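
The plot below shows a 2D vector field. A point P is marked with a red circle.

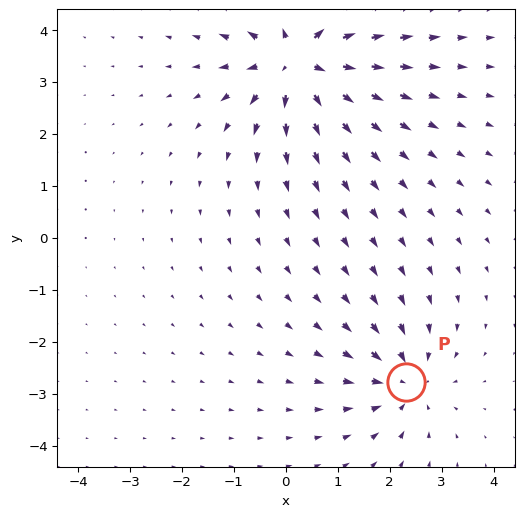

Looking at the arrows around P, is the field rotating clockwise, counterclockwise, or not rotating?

Near P at (2.3, -2.8) the arrows show no circulation. The curl there is ≈0.

not rotating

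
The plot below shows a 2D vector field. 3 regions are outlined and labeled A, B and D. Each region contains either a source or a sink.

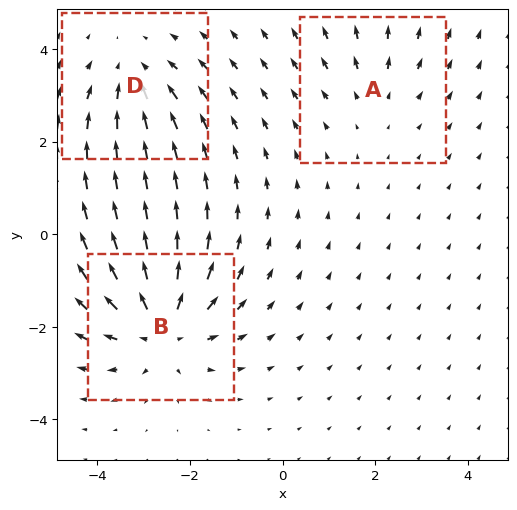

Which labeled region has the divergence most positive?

Divergence at each region's feature centre — A: about +2, B: about +5, D: about -3. Region B is most positive.

B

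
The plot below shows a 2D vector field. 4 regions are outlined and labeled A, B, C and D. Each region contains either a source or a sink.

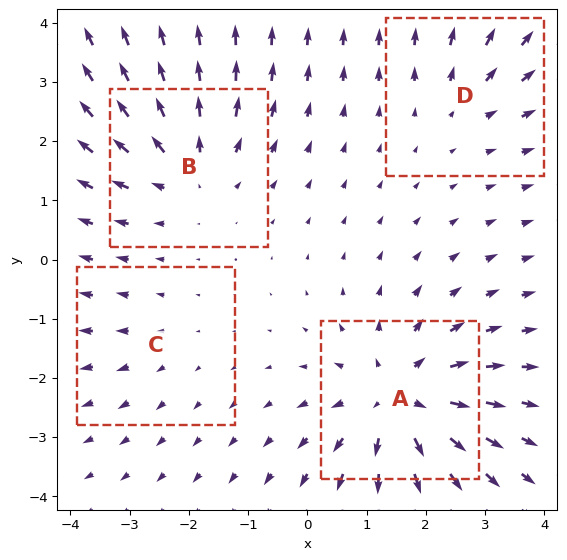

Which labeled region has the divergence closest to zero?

C

Divergence at each region's feature centre — A: about +6, B: about +4, C: about +2, D: about +3. Region C is closest to zero.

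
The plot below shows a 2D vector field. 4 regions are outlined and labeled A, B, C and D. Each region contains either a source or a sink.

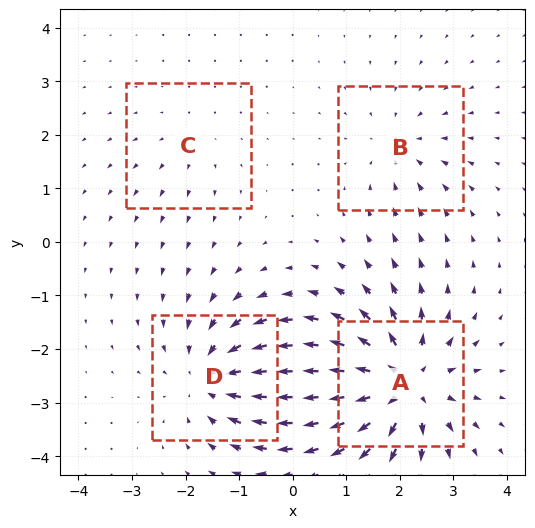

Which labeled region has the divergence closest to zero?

Divergence at each region's feature centre — A: about +8, B: about -3, C: about +2, D: about -5. Region C is closest to zero.

C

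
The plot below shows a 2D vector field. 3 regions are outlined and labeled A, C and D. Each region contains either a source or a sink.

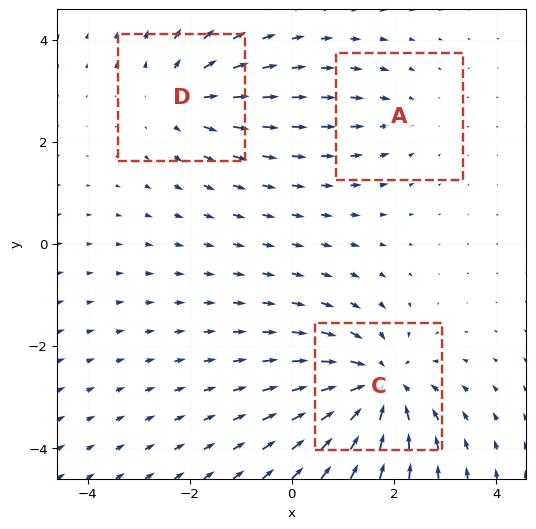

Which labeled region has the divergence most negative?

C

Divergence at each region's feature centre — A: about -2, C: about -5, D: about +3. Region C is most negative.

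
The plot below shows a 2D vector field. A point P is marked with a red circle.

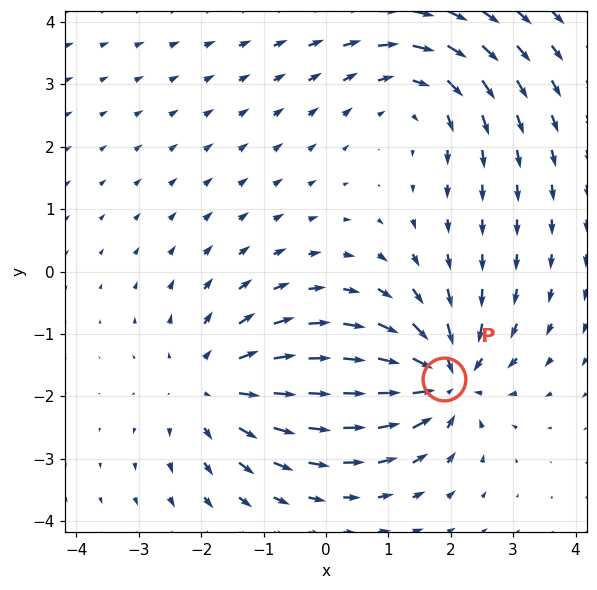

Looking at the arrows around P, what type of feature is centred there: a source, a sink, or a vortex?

At P (1.9, -1.7) the arrows converge inward. Divergence about -6, curl ≈0 — negative divergence with near-zero curl is a sink.

sink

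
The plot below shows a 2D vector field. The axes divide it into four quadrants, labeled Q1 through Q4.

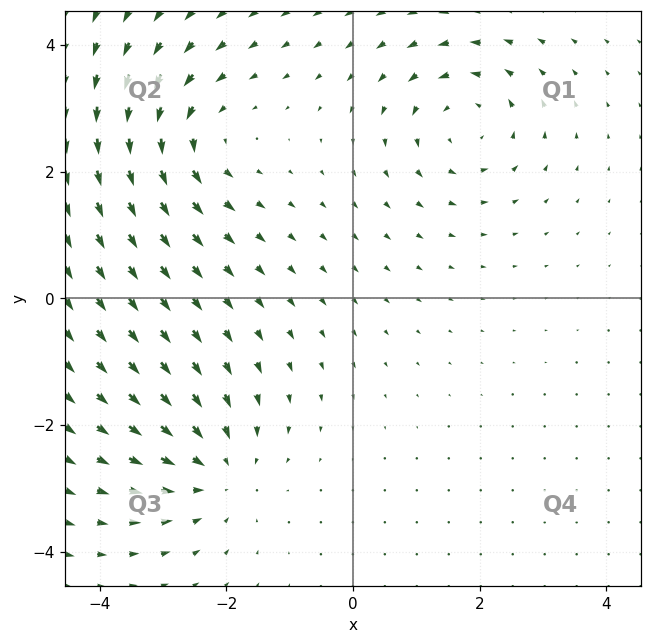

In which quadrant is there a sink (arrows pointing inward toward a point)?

Q3

The sink sits at approximately (-2.1, -2.7), which lies in quadrant Q3. The divergence there is about -3, negative as expected for a sink.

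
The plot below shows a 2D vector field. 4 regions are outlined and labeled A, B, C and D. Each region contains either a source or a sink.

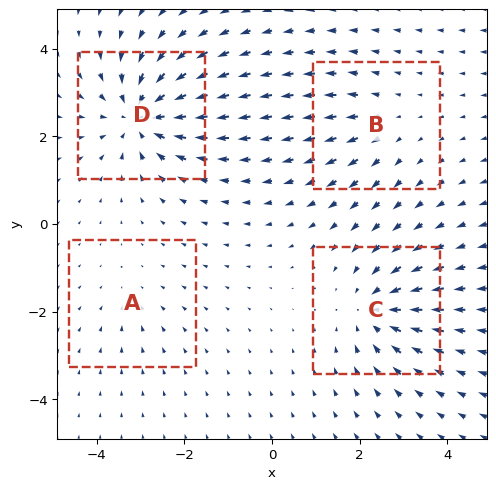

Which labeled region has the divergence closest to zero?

Divergence at each region's feature centre — A: about -2, B: about +3, C: about -5, D: about -7. Region A is closest to zero.

A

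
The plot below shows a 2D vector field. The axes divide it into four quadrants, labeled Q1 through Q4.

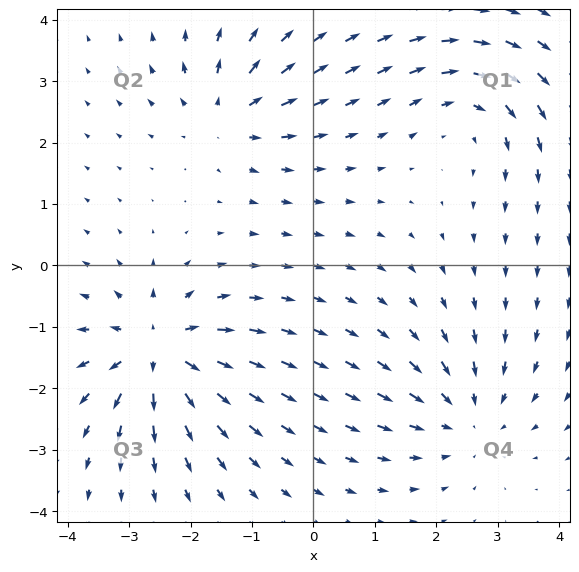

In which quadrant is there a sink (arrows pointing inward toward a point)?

The sink sits at approximately (2.5, -2.5), which lies in quadrant Q4. The divergence there is about -4, negative as expected for a sink.

Q4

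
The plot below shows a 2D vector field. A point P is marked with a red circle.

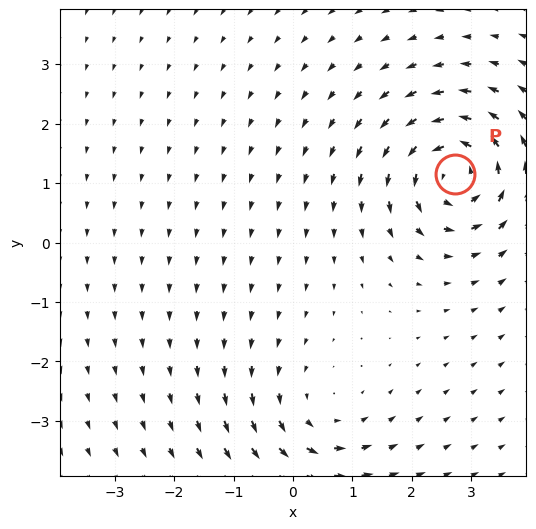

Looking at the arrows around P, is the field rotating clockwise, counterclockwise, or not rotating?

counterclockwise

Near P at (2.7, 1.2) the arrows circulate counterclockwise. The curl (z-component) there is about +7; positive curl means counterclockwise rotation.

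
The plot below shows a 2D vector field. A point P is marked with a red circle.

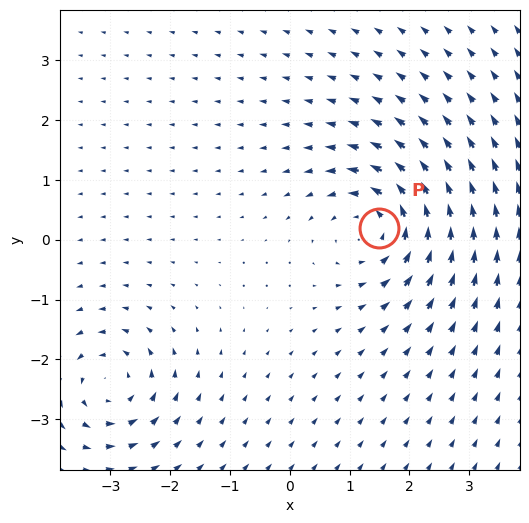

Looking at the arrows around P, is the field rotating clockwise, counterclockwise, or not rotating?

Near P at (1.5, 0.2) the arrows circulate counterclockwise. The curl (z-component) there is about +5; positive curl means counterclockwise rotation.

counterclockwise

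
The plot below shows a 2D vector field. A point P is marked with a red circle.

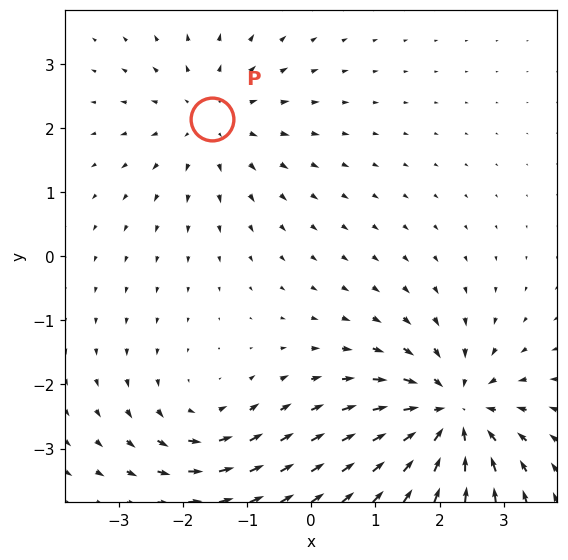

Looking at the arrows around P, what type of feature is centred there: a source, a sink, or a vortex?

At P (-1.6, 2.1) the arrows spread outward. Divergence about +3, curl ≈0 — positive divergence with near-zero curl is a source.

source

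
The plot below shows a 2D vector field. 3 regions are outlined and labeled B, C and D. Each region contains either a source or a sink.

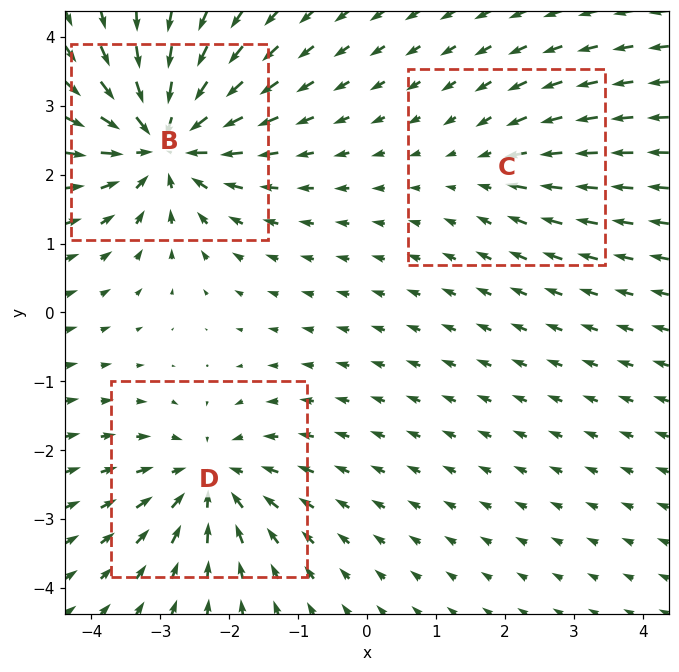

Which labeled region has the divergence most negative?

B

Divergence at each region's feature centre — B: about -6, C: about -2, D: about -4. Region B is most negative.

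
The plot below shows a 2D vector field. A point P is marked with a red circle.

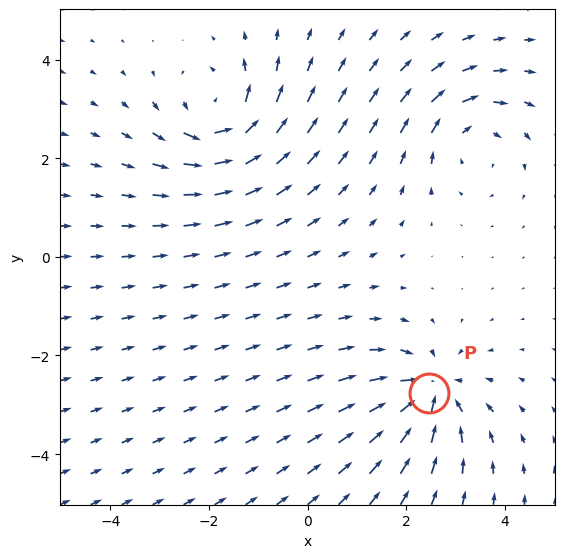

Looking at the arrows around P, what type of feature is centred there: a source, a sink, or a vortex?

sink

At P (2.5, -2.8) the arrows converge inward. Divergence about -5, curl ≈0 — negative divergence with near-zero curl is a sink.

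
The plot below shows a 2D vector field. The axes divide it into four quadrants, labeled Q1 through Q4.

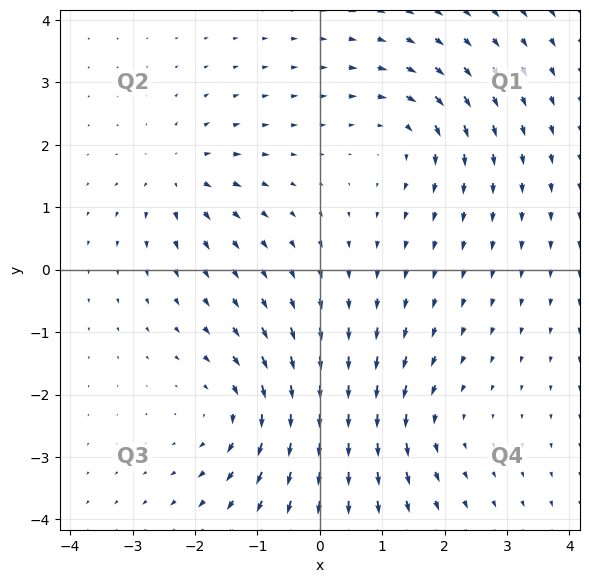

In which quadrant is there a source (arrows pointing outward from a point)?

Q2

The source sits at approximately (-2.2, 1.5), which lies in quadrant Q2. The divergence there is about +4, positive as expected for a source.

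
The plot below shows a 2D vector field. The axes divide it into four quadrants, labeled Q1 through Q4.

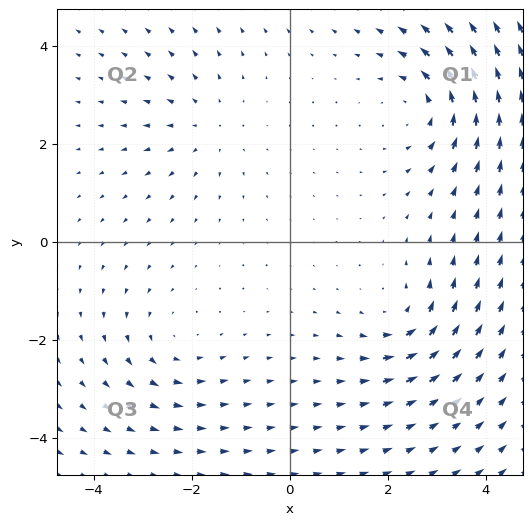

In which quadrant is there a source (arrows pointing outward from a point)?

The source sits at approximately (-1.7, 2.4), which lies in quadrant Q2. The divergence there is about +2, positive as expected for a source.

Q2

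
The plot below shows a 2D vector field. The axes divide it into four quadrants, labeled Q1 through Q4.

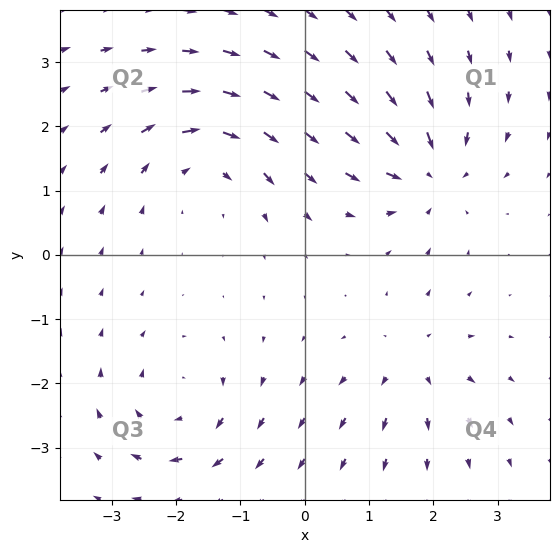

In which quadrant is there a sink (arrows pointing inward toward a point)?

The sink sits at approximately (1.9, 1.3), which lies in quadrant Q1. The divergence there is about -5, negative as expected for a sink.

Q1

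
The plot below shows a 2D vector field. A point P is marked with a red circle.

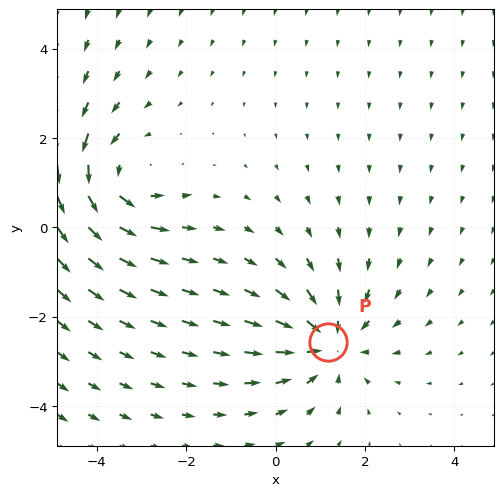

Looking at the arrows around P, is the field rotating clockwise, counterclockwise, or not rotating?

not rotating

Near P at (1.2, -2.6) the arrows show no circulation. The curl there is ≈0.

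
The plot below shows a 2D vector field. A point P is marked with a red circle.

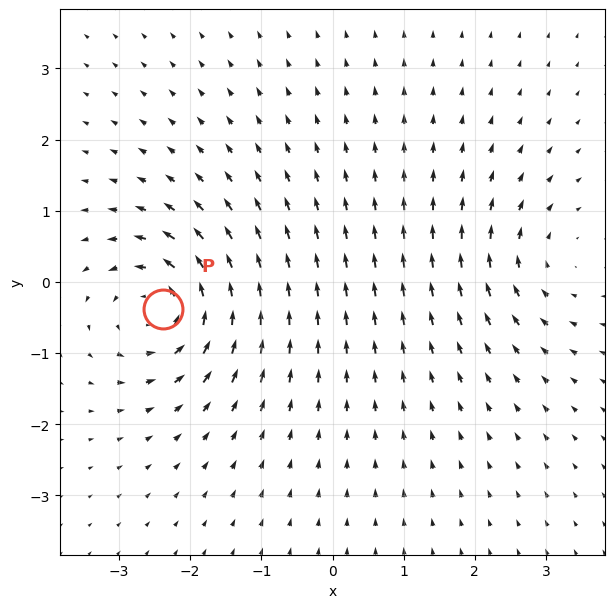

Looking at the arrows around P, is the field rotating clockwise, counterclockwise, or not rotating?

Near P at (-2.4, -0.4) the arrows circulate counterclockwise. The curl (z-component) there is about +6; positive curl means counterclockwise rotation.

counterclockwise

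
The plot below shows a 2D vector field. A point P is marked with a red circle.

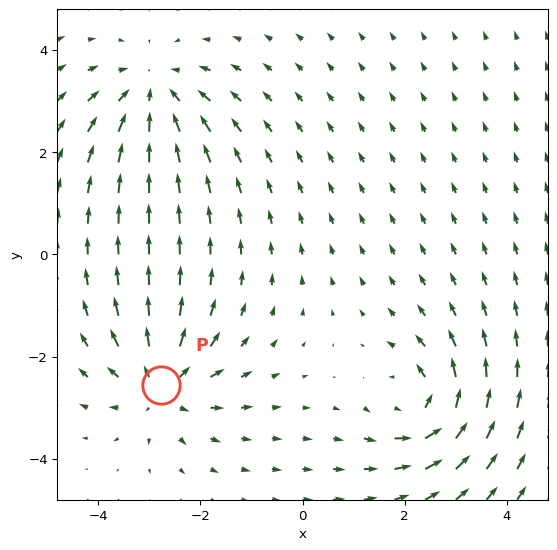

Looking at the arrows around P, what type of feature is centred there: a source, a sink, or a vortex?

source

At P (-2.8, -2.5) the arrows spread outward. Divergence about +5, curl ≈0 — positive divergence with near-zero curl is a source.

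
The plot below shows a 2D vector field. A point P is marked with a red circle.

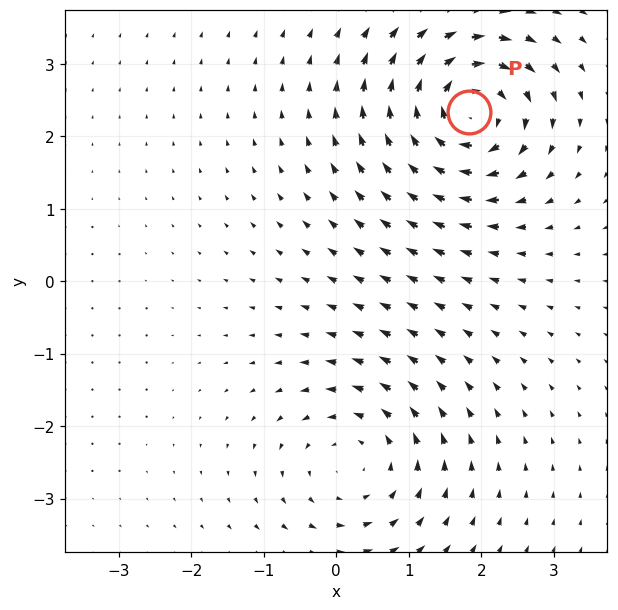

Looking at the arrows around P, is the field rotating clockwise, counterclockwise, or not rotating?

clockwise

Near P at (1.8, 2.3) the arrows circulate clockwise. The curl (z-component) there is about -7; negative curl means clockwise rotation.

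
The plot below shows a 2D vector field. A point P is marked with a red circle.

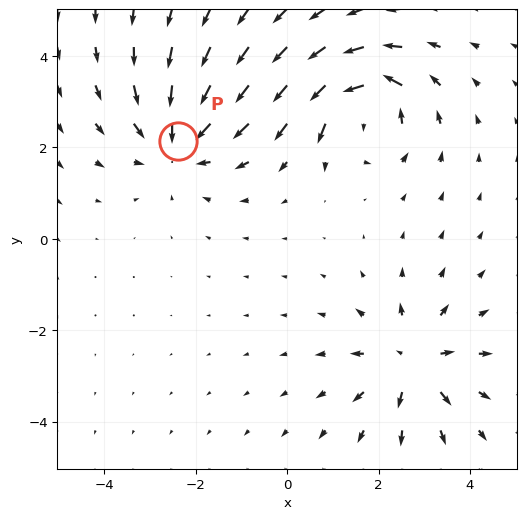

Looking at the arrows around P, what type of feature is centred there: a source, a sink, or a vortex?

sink

At P (-2.4, 2.1) the arrows converge inward. Divergence about -4, curl ≈0 — negative divergence with near-zero curl is a sink.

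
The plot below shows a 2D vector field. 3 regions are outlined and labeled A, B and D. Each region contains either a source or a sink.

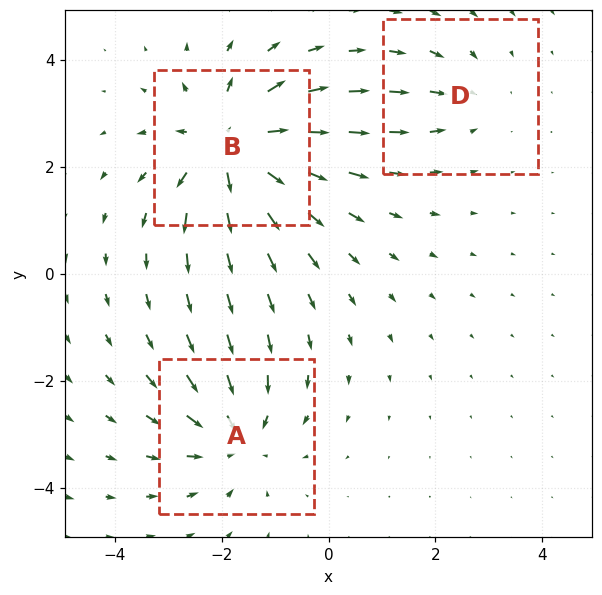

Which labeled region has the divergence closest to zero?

D

Divergence at each region's feature centre — A: about -4, B: about +5, D: about -2. Region D is closest to zero.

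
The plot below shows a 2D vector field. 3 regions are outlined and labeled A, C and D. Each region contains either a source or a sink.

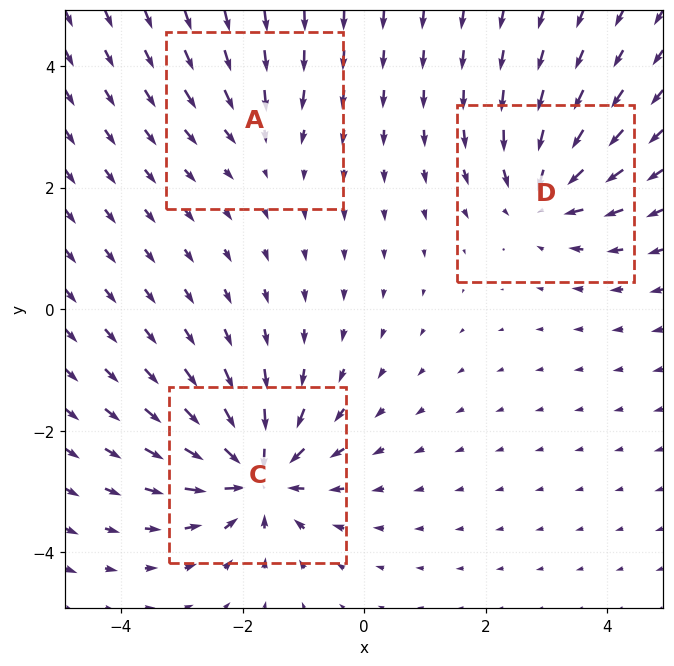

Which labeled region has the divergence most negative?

C

Divergence at each region's feature centre — A: about -2, C: about -6, D: about -4. Region C is most negative.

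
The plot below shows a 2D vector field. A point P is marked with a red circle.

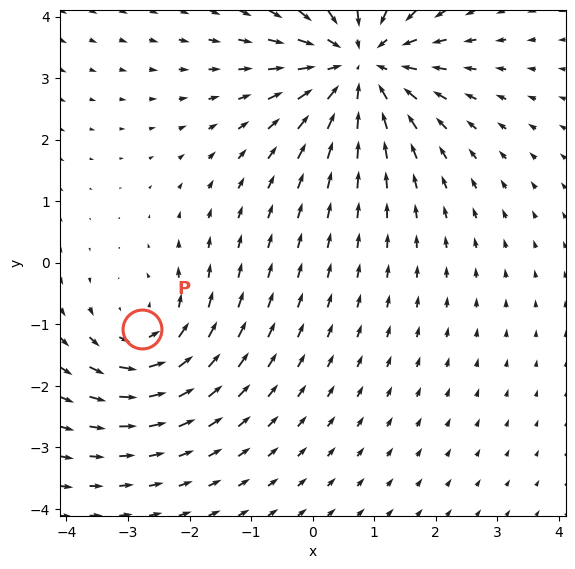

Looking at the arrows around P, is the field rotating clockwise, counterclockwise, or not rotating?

Near P at (-2.8, -1.1) the arrows circulate counterclockwise. The curl (z-component) there is about +3; positive curl means counterclockwise rotation.

counterclockwise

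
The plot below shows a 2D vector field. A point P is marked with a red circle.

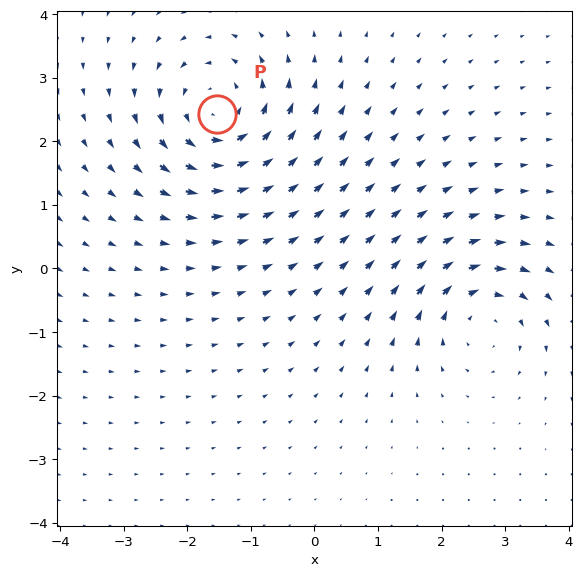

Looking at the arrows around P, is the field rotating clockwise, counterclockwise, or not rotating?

counterclockwise

Near P at (-1.5, 2.4) the arrows circulate counterclockwise. The curl (z-component) there is about +5; positive curl means counterclockwise rotation.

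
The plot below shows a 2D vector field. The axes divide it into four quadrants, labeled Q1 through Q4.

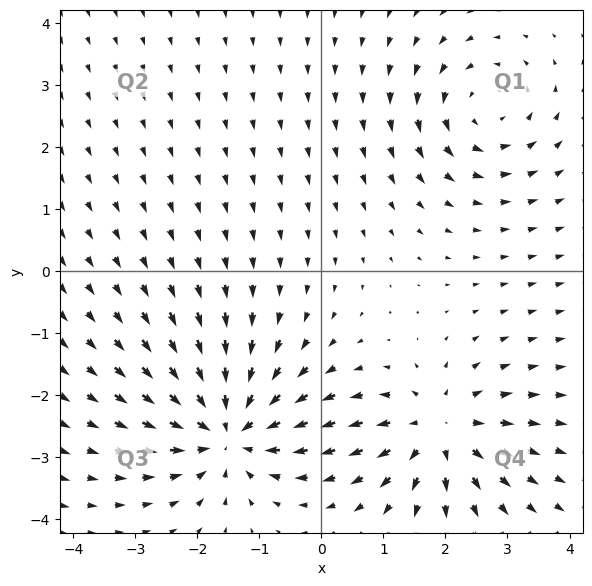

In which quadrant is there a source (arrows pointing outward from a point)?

The source sits at approximately (1.9, -2.6), which lies in quadrant Q4. The divergence there is about +4, positive as expected for a source.

Q4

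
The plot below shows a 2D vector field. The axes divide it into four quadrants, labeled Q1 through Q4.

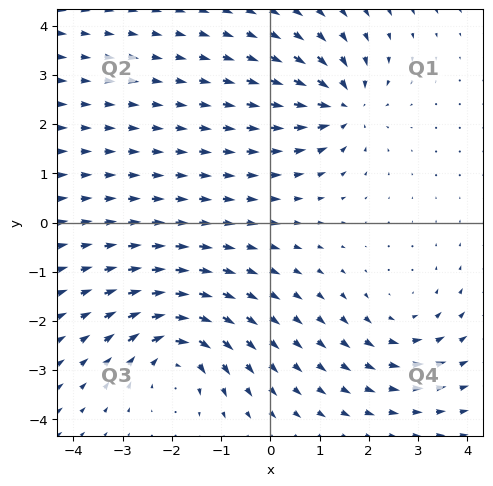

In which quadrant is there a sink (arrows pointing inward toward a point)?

The sink sits at approximately (1.5, 2.4), which lies in quadrant Q1. The divergence there is about -4, negative as expected for a sink.

Q1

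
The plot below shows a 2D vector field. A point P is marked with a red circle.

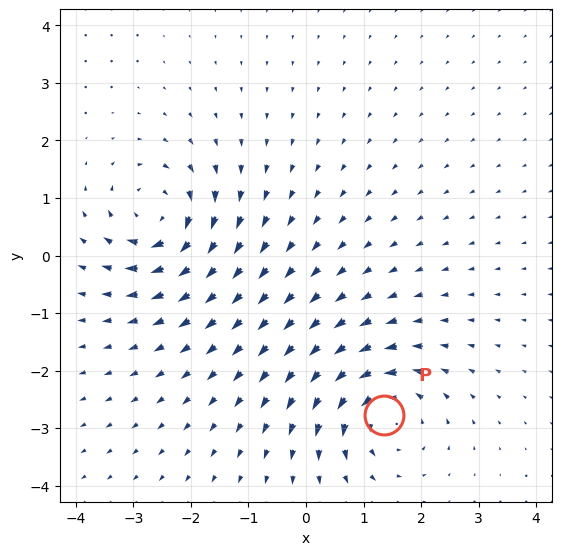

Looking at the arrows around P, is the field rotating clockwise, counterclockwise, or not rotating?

counterclockwise

Near P at (1.4, -2.8) the arrows circulate counterclockwise. The curl (z-component) there is about +6; positive curl means counterclockwise rotation.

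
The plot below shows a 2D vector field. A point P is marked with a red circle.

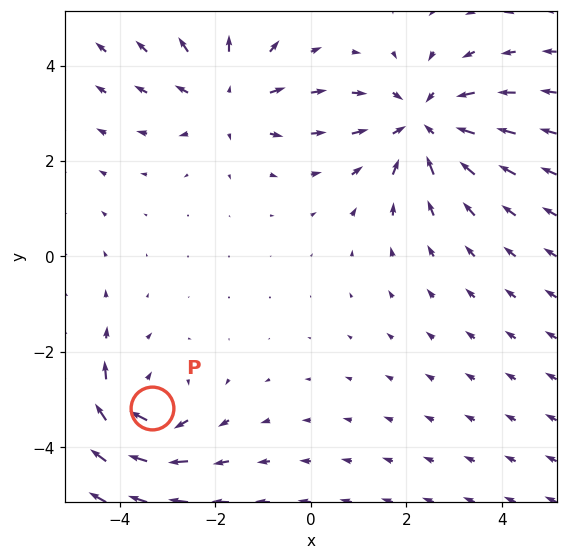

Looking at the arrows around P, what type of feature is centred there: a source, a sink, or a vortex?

vortex

At P (-3.3, -3.2) the arrows circulate clockwise. Divergence ≈0, curl about -3 — near-zero divergence with nonzero curl is a vortex.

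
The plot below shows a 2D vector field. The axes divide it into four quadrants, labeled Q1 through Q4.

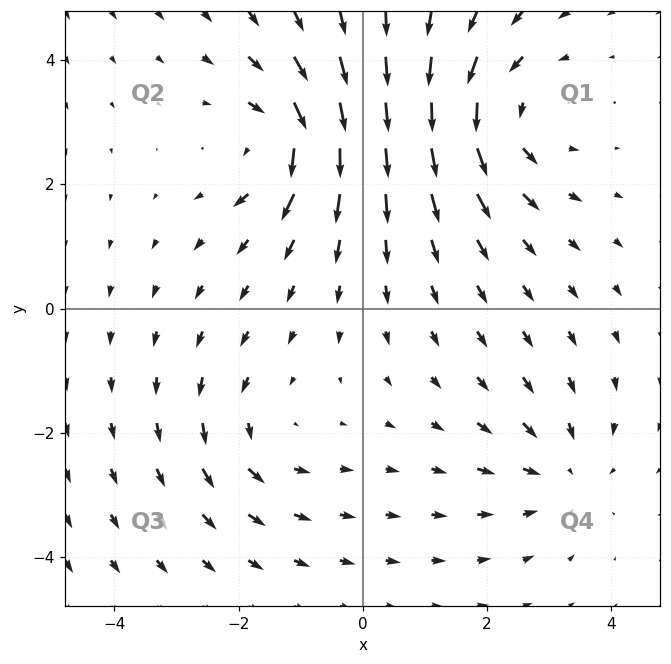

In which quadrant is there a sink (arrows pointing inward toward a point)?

The sink sits at approximately (3.2, -2.6), which lies in quadrant Q4. The divergence there is about -3, negative as expected for a sink.

Q4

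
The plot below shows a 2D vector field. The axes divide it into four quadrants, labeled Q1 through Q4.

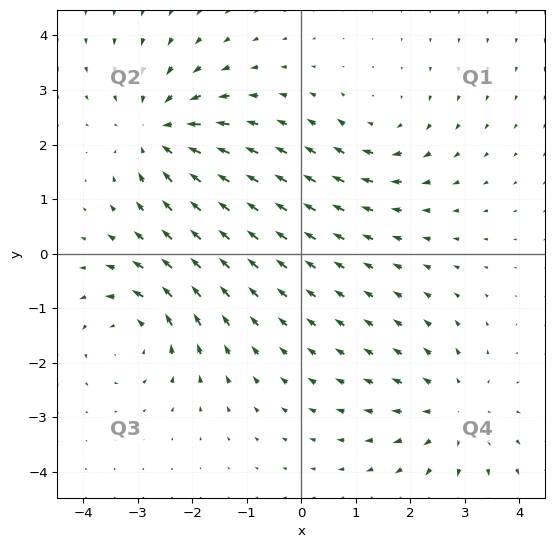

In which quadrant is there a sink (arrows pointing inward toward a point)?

The sink sits at approximately (-2.6, 2.2), which lies in quadrant Q2. The divergence there is about -5, negative as expected for a sink.

Q2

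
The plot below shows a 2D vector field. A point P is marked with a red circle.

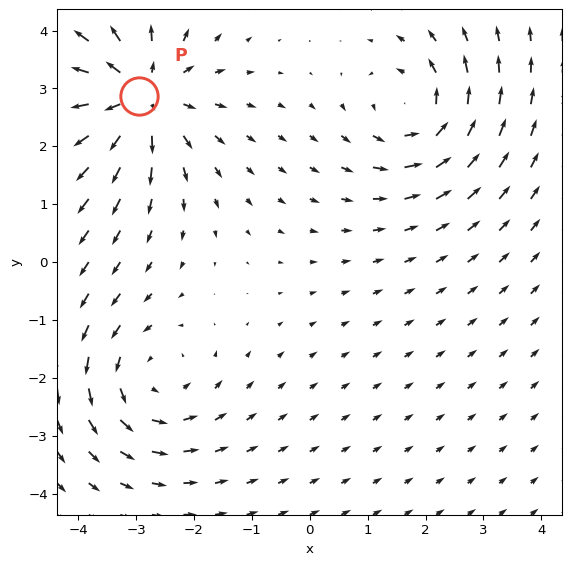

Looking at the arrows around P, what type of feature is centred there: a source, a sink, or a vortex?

source

At P (-3.0, 2.9) the arrows spread outward. Divergence about +5, curl ≈0 — positive divergence with near-zero curl is a source.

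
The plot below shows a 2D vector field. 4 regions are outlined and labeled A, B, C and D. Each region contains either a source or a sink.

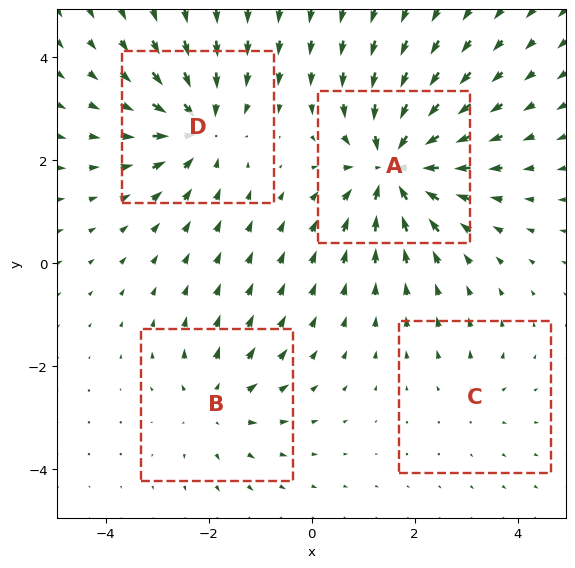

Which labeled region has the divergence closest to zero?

C

Divergence at each region's feature centre — A: about -7, B: about +3, C: about +2, D: about -5. Region C is closest to zero.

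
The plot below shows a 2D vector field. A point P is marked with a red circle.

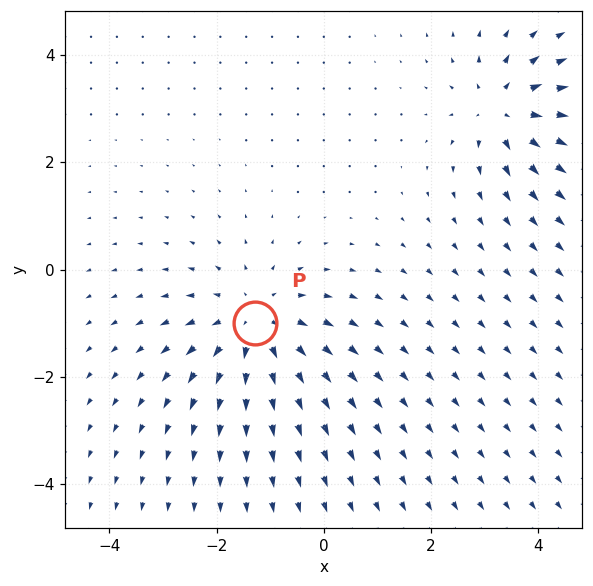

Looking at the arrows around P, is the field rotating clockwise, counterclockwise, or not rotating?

Near P at (-1.3, -1.0) the arrows show no circulation. The curl there is ≈0.

not rotating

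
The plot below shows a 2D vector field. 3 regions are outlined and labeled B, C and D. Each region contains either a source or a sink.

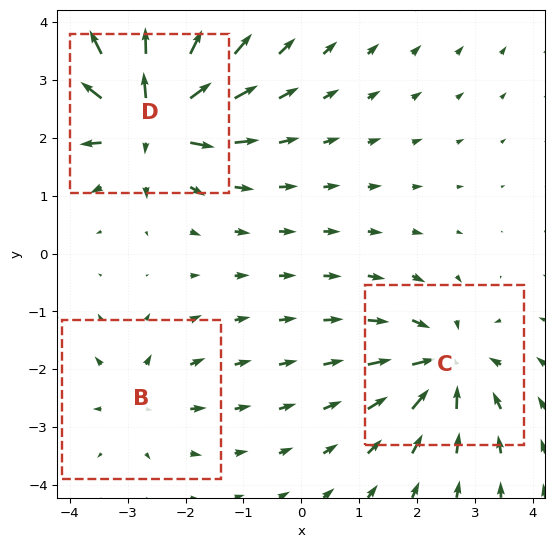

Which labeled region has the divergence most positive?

D

Divergence at each region's feature centre — B: about +3, C: about -4, D: about +6. Region D is most positive.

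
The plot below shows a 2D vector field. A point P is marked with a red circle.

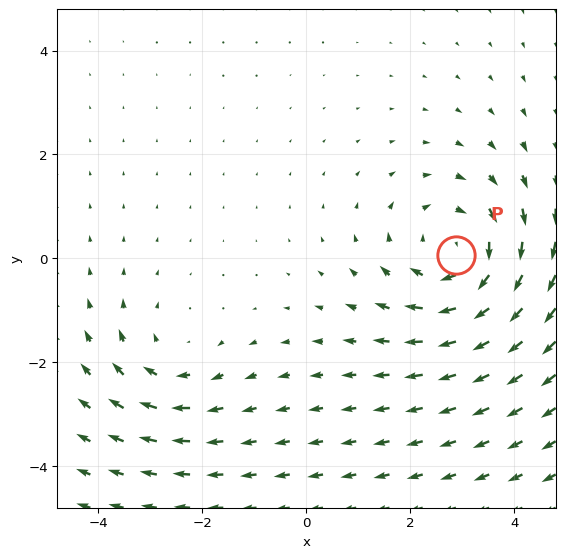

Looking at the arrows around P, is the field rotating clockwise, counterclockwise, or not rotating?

Near P at (2.9, 0.1) the arrows circulate clockwise. The curl (z-component) there is about -4; negative curl means clockwise rotation.

clockwise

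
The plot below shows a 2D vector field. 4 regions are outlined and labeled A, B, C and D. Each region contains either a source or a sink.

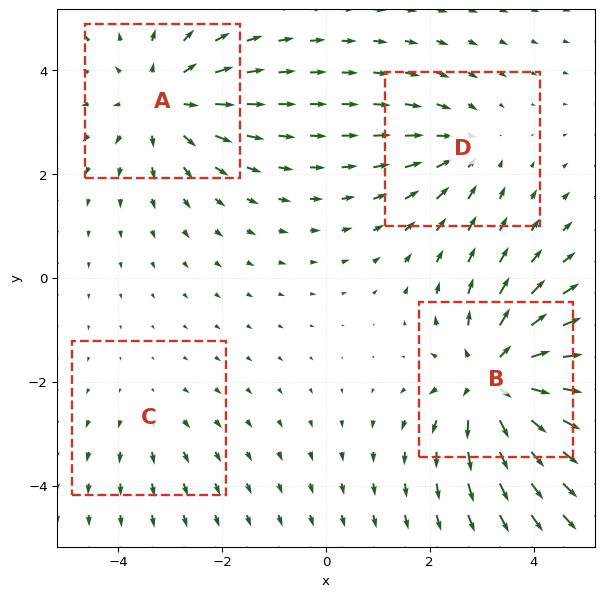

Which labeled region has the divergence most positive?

Divergence at each region's feature centre — A: about +5, B: about +6, C: about +2, D: about -3. Region B is most positive.

B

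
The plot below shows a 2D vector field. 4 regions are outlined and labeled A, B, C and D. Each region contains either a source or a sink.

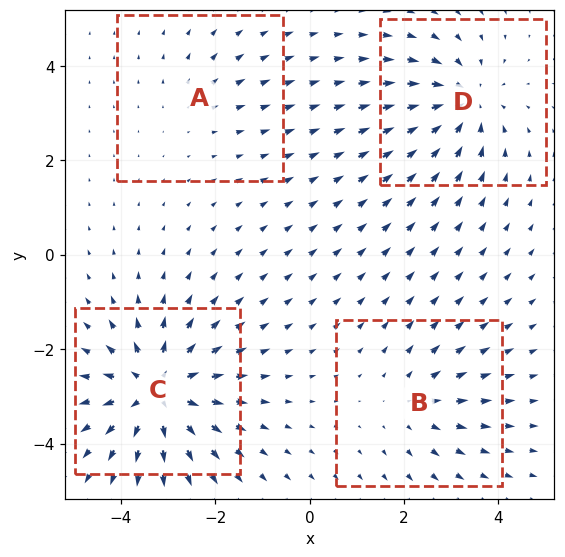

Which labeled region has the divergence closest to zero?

A

Divergence at each region's feature centre — A: about +2, B: about +3, C: about +7, D: about -5. Region A is closest to zero.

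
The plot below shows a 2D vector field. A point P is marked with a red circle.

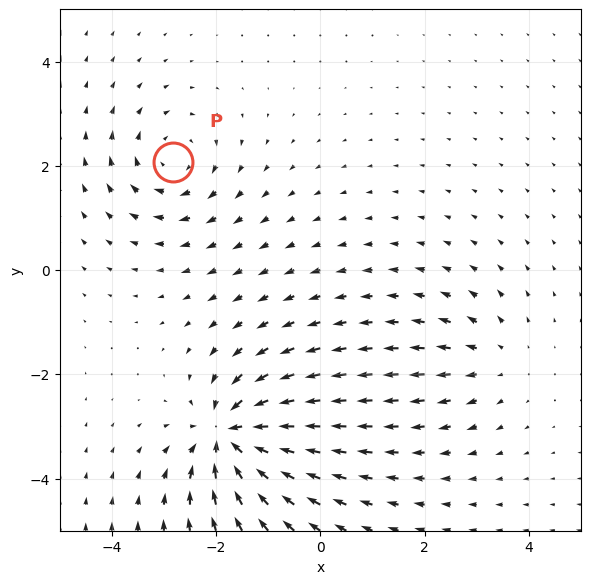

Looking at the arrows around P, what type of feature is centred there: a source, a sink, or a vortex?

At P (-2.8, 2.1) the arrows circulate clockwise. Divergence ≈0, curl about -4 — near-zero divergence with nonzero curl is a vortex.

vortex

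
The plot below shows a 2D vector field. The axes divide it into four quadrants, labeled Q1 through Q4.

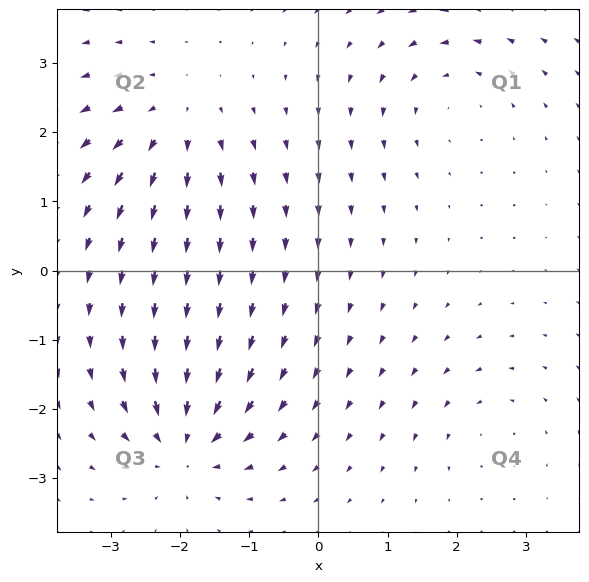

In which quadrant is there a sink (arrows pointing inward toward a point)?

The sink sits at approximately (-1.9, -2.5), which lies in quadrant Q3. The divergence there is about -6, negative as expected for a sink.

Q3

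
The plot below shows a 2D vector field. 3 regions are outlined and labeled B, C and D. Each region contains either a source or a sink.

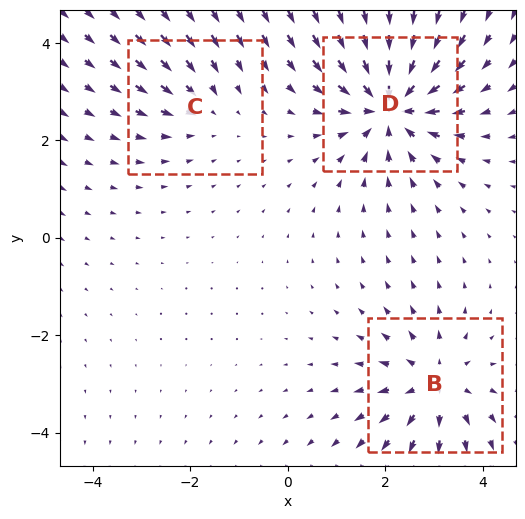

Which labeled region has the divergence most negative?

Divergence at each region's feature centre — B: about +4, C: about -2, D: about -5. Region D is most negative.

D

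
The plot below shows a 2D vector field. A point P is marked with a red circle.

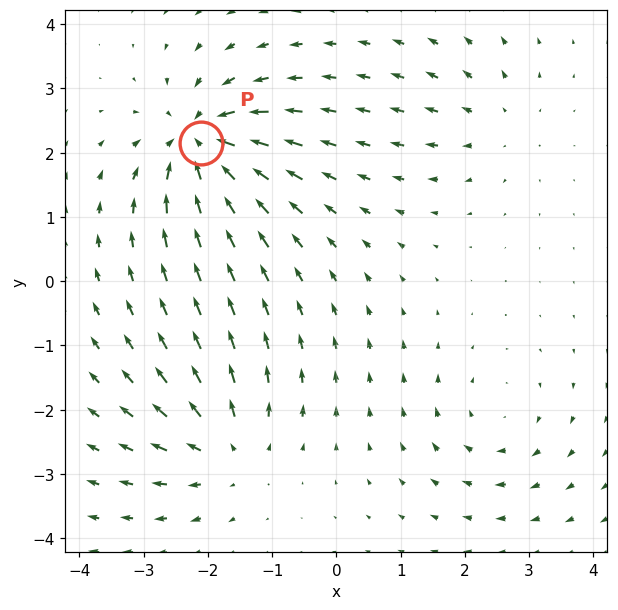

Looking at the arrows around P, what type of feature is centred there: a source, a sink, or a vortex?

At P (-2.1, 2.2) the arrows converge inward. Divergence about -7, curl ≈0 — negative divergence with near-zero curl is a sink.

sink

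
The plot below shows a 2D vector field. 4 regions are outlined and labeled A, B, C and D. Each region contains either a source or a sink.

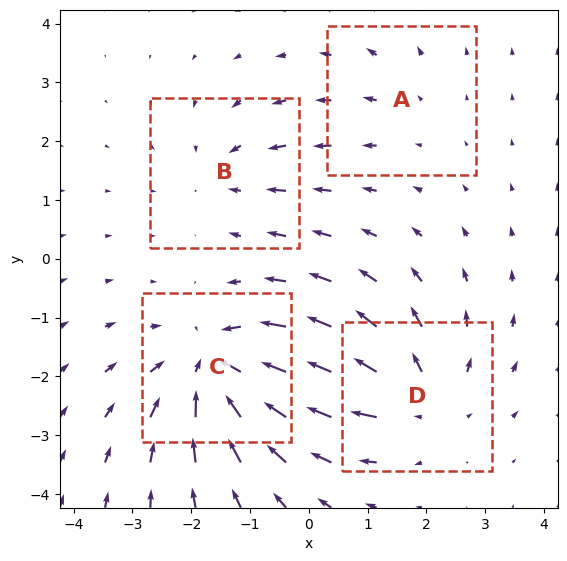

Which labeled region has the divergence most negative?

C

Divergence at each region's feature centre — A: about +2, B: about -3, C: about -6, D: about +5. Region C is most negative.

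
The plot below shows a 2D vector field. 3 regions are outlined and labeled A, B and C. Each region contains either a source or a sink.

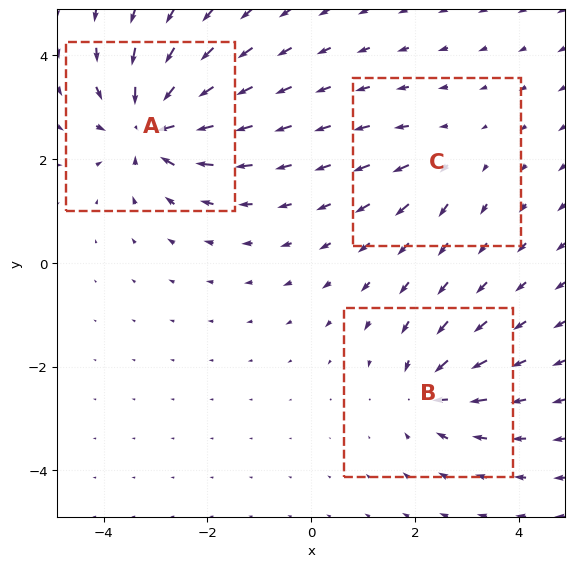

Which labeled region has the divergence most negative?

A

Divergence at each region's feature centre — A: about -6, B: about -4, C: about +2. Region A is most negative.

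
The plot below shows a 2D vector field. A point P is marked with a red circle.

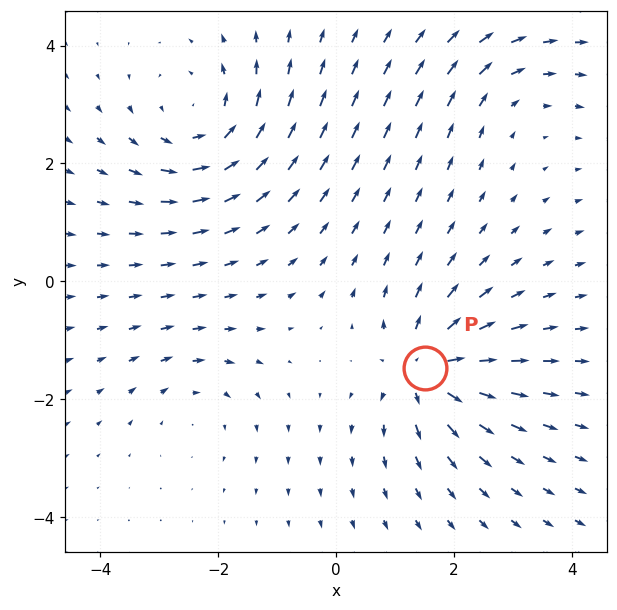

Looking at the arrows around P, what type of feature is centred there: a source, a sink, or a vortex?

At P (1.5, -1.5) the arrows spread outward. Divergence about +6, curl ≈0 — positive divergence with near-zero curl is a source.

source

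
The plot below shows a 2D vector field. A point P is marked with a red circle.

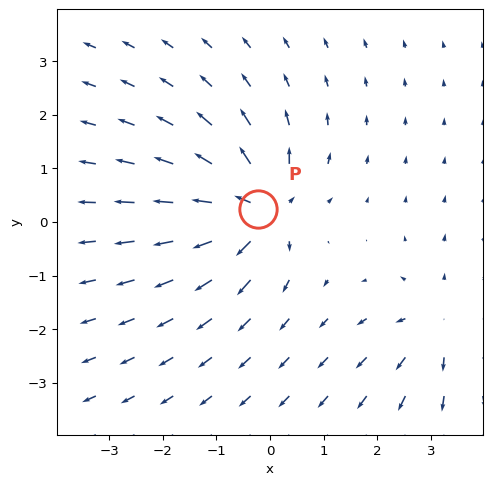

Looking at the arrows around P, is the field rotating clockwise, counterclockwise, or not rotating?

not rotating

Near P at (-0.2, 0.2) the arrows show no circulation. The curl there is ≈0.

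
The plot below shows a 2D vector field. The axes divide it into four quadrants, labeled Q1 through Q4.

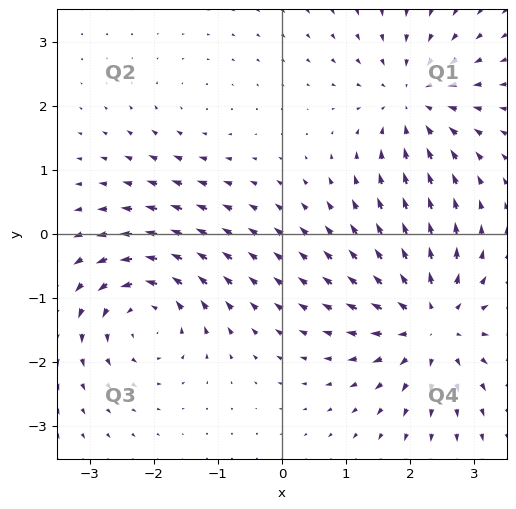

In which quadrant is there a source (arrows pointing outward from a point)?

The source sits at approximately (2.3, -1.4), which lies in quadrant Q4. The divergence there is about +6, positive as expected for a source.

Q4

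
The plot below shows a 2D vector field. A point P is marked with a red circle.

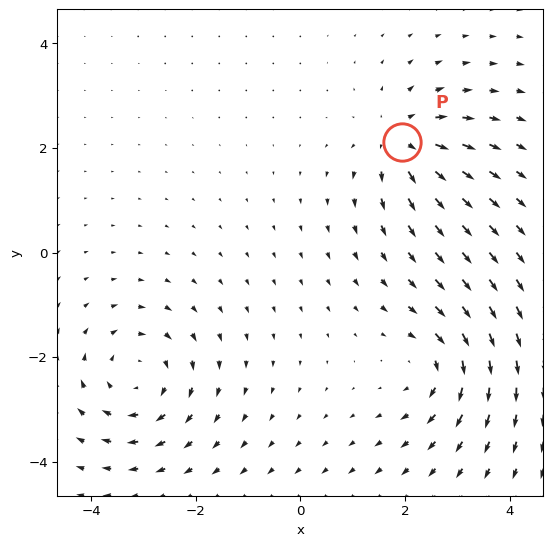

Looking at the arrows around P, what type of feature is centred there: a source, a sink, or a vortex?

At P (1.9, 2.1) the arrows spread outward. Divergence about +4, curl ≈0 — positive divergence with near-zero curl is a source.

source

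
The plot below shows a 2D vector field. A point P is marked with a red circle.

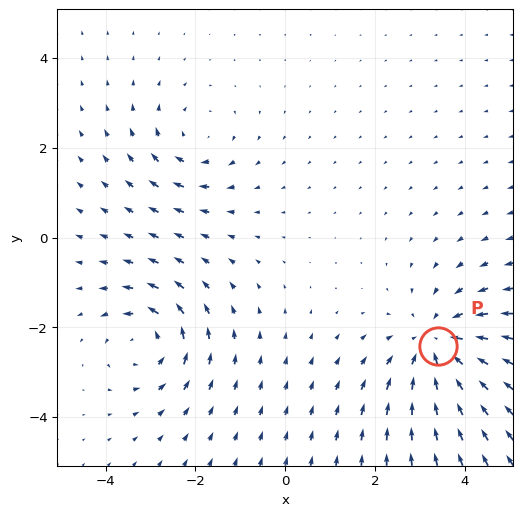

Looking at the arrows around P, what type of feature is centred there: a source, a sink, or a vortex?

At P (3.4, -2.4) the arrows converge inward. Divergence about -4, curl ≈0 — negative divergence with near-zero curl is a sink.

sink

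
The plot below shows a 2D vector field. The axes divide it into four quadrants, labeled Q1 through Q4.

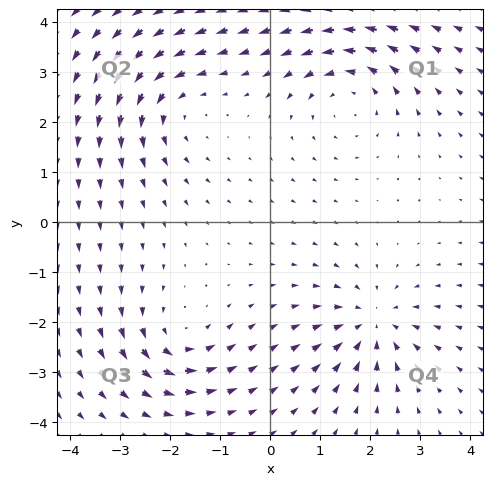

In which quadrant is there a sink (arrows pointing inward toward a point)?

Q4

The sink sits at approximately (2.1, -2.0), which lies in quadrant Q4. The divergence there is about -5, negative as expected for a sink.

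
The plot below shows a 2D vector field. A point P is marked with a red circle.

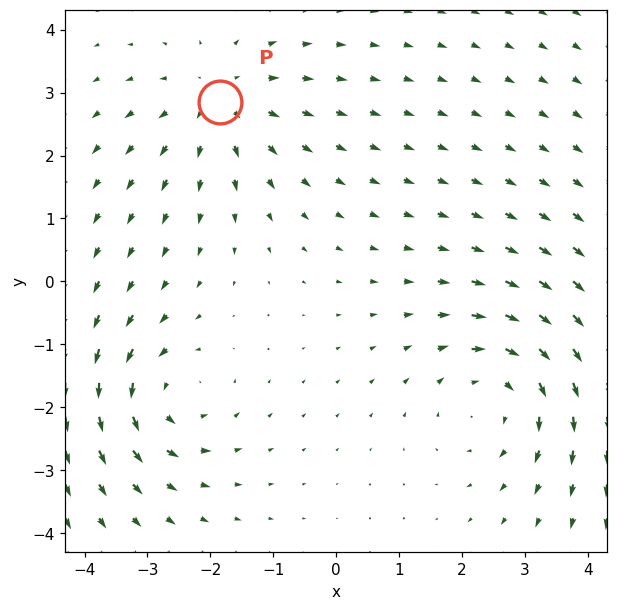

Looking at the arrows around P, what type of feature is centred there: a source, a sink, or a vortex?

source

At P (-1.8, 2.9) the arrows spread outward. Divergence about +3, curl ≈0 — positive divergence with near-zero curl is a source.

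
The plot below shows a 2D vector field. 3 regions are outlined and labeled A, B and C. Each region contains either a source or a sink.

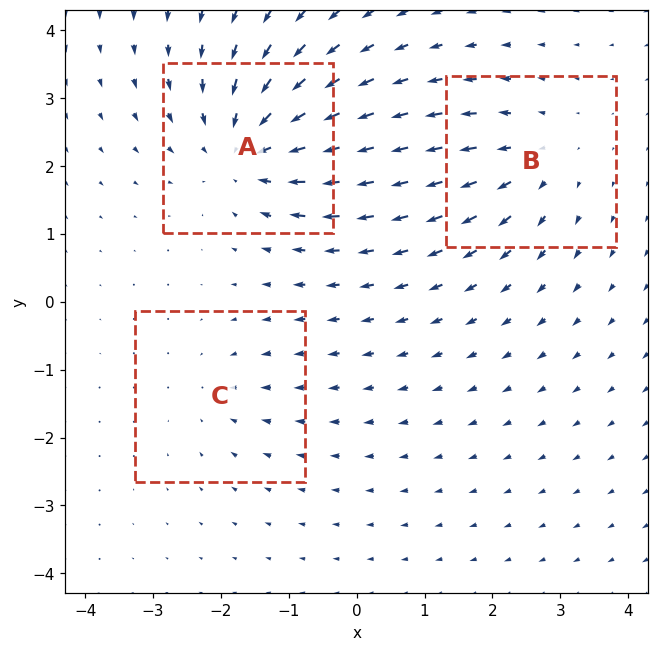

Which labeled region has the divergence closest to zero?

Divergence at each region's feature centre — A: about -5, B: about +3, C: about -2. Region C is closest to zero.

C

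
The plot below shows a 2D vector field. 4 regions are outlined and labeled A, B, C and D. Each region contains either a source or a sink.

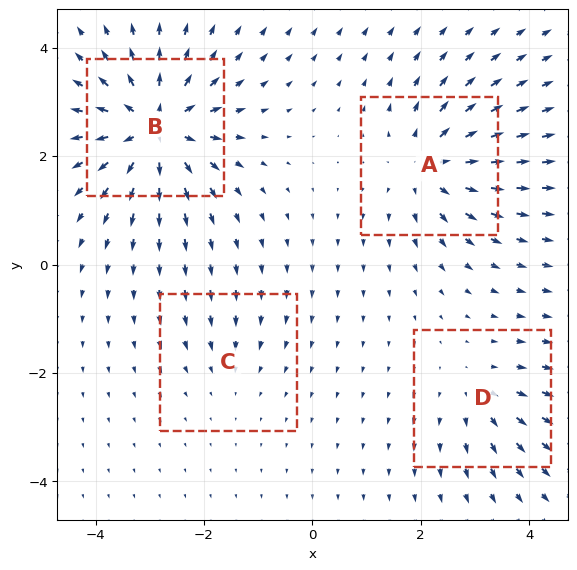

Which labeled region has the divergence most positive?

Divergence at each region's feature centre — A: about +6, B: about +9, C: about -2, D: about +4. Region B is most positive.

B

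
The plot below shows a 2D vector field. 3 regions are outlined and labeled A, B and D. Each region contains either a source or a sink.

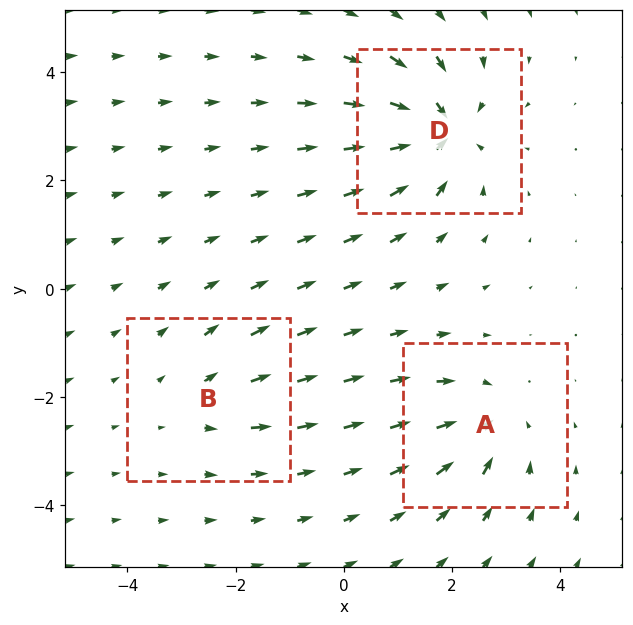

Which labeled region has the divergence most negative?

Divergence at each region's feature centre — A: about -4, B: about +2, D: about -6. Region D is most negative.

D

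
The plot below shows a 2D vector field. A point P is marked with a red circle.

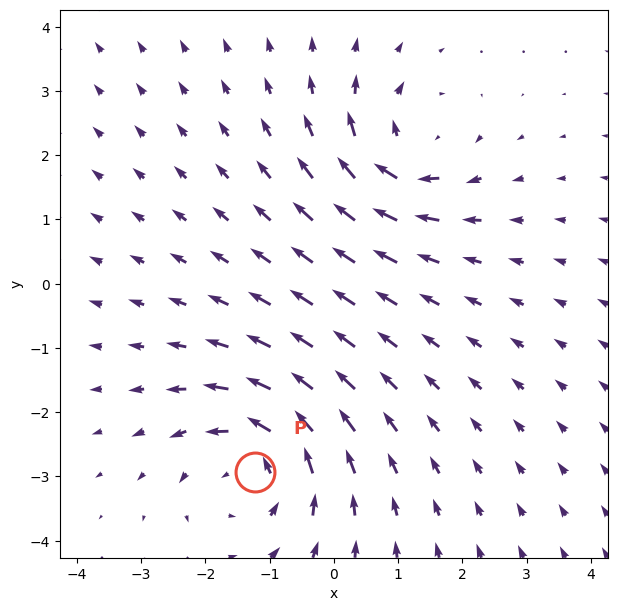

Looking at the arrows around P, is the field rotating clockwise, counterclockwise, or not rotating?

counterclockwise

Near P at (-1.2, -2.9) the arrows circulate counterclockwise. The curl (z-component) there is about +4; positive curl means counterclockwise rotation.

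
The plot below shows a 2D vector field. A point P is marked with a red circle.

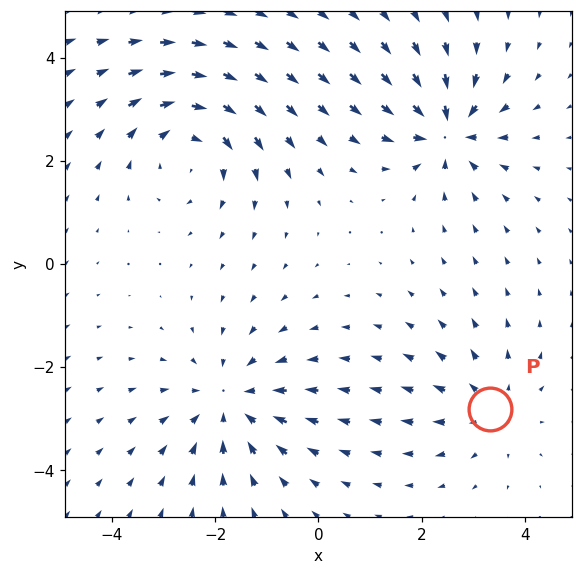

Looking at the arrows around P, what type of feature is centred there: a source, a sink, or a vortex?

At P (3.3, -2.8) the arrows spread outward. Divergence about +3, curl ≈0 — positive divergence with near-zero curl is a source.

source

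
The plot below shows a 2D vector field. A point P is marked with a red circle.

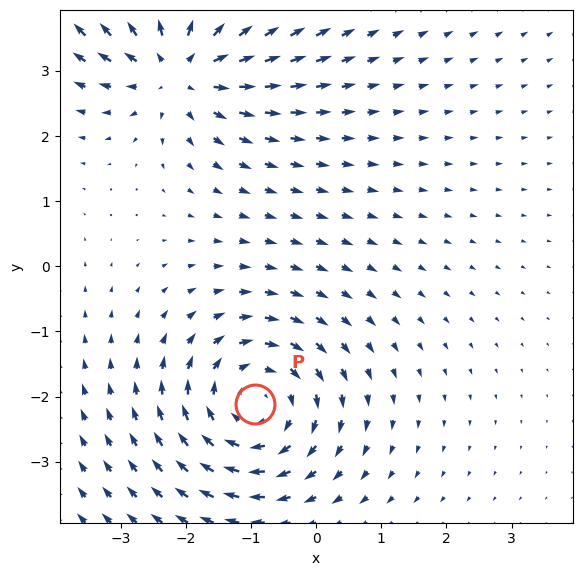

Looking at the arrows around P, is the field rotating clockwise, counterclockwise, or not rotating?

clockwise

Near P at (-0.9, -2.1) the arrows circulate clockwise. The curl (z-component) there is about -3; negative curl means clockwise rotation.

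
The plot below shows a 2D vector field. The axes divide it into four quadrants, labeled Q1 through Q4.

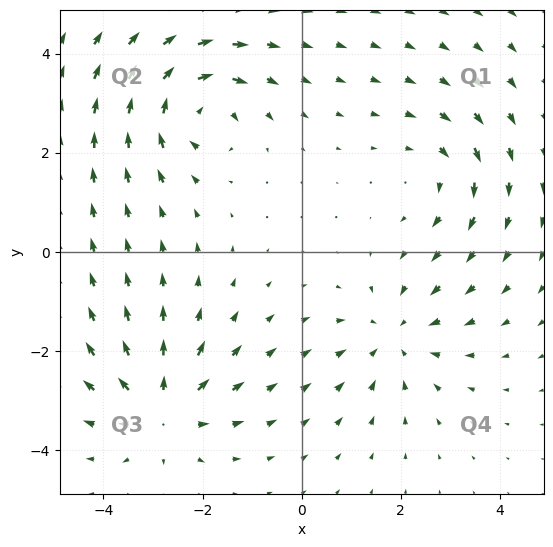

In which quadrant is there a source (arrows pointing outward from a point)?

Q3

The source sits at approximately (-2.8, -3.2), which lies in quadrant Q3. The divergence there is about +5, positive as expected for a source.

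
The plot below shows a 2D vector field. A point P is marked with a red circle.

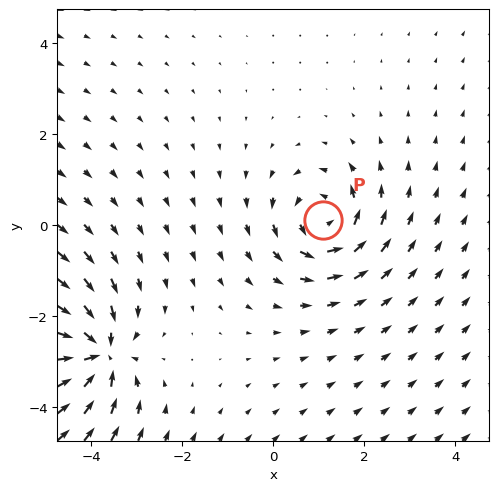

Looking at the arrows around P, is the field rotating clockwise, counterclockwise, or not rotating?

Near P at (1.1, 0.1) the arrows circulate counterclockwise. The curl (z-component) there is about +4; positive curl means counterclockwise rotation.

counterclockwise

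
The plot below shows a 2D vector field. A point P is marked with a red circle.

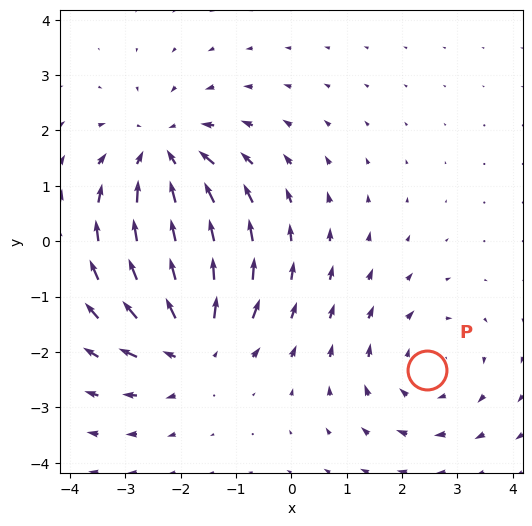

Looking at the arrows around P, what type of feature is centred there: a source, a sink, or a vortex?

At P (2.4, -2.3) the arrows circulate clockwise. Divergence ≈0, curl about -3 — near-zero divergence with nonzero curl is a vortex.

vortex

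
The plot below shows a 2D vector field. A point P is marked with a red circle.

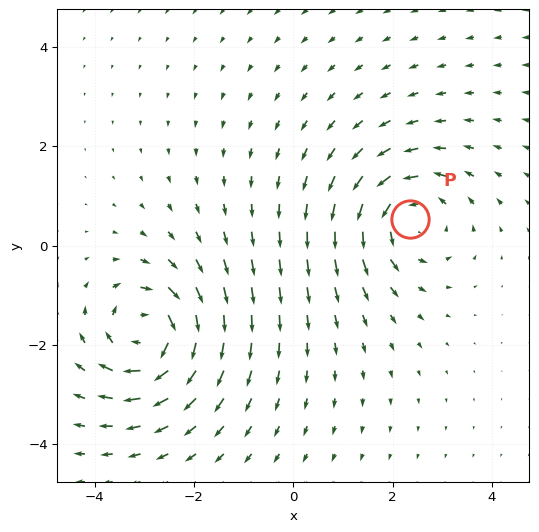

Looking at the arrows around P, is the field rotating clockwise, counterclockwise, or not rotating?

counterclockwise

Near P at (2.4, 0.5) the arrows circulate counterclockwise. The curl (z-component) there is about +3; positive curl means counterclockwise rotation.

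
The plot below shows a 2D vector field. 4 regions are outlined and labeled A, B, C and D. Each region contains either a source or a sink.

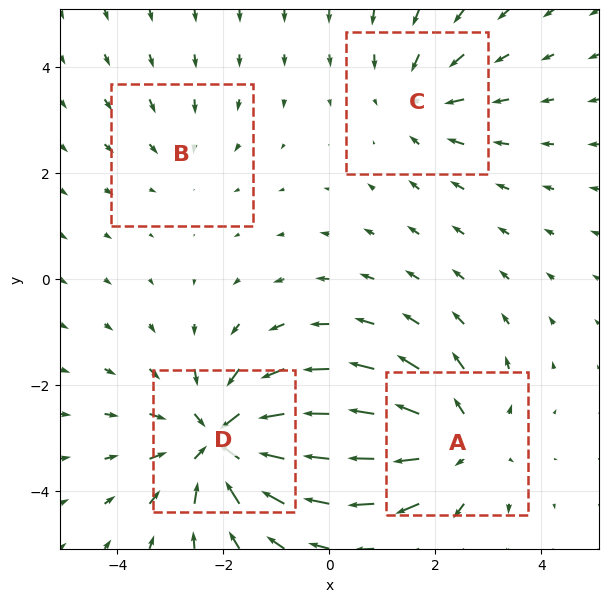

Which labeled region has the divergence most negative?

Divergence at each region's feature centre — A: about +4, B: about -2, C: about -3, D: about -6. Region D is most negative.

D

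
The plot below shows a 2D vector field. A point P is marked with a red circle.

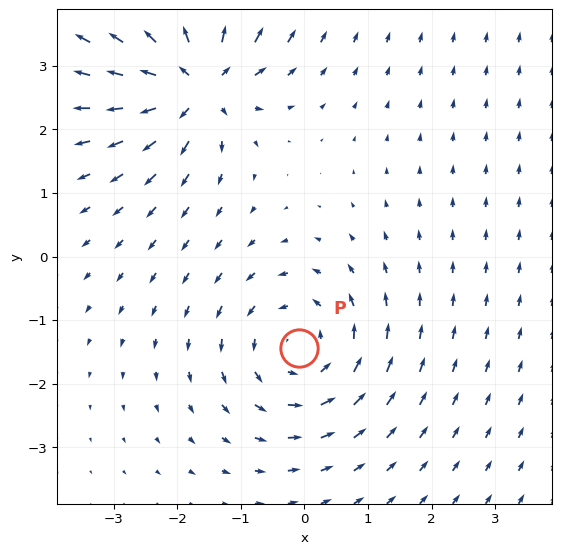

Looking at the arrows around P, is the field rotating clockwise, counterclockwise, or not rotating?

Near P at (-0.1, -1.4) the arrows circulate counterclockwise. The curl (z-component) there is about +3; positive curl means counterclockwise rotation.

counterclockwise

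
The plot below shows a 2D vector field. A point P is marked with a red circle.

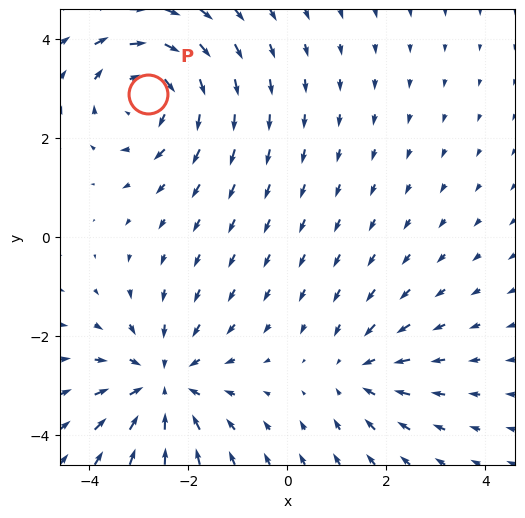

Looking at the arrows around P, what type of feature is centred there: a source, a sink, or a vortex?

vortex

At P (-2.8, 2.9) the arrows circulate clockwise. Divergence ≈0, curl about -4 — near-zero divergence with nonzero curl is a vortex.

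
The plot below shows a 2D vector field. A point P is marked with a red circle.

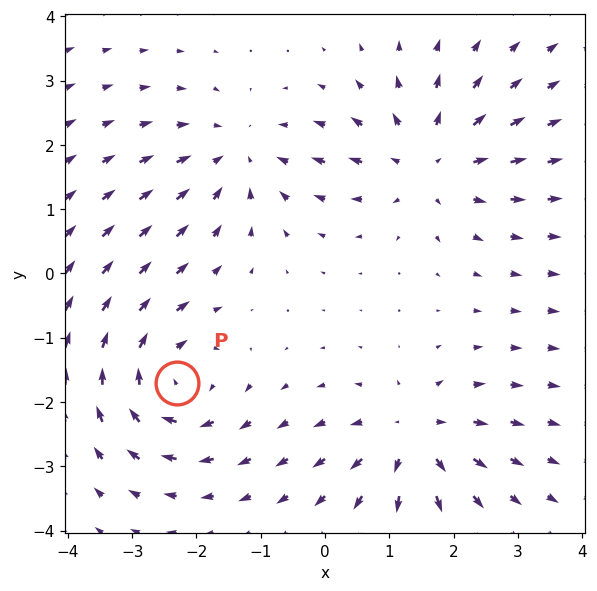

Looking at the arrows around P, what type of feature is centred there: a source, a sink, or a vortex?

vortex

At P (-2.3, -1.7) the arrows circulate clockwise. Divergence ≈0, curl about -6 — near-zero divergence with nonzero curl is a vortex.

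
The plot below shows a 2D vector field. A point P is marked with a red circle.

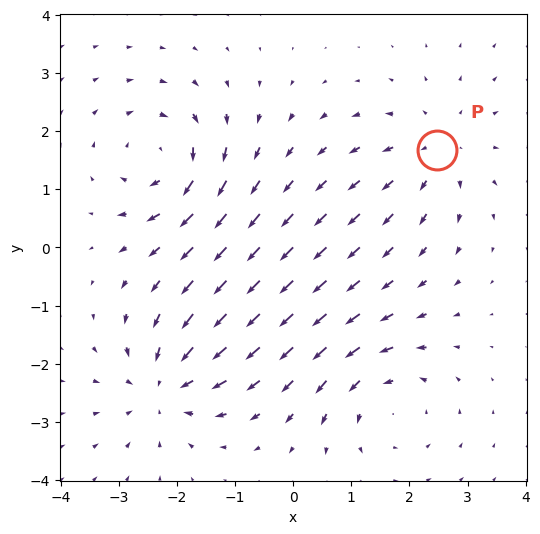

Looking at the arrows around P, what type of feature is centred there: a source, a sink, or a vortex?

source

At P (2.5, 1.7) the arrows spread outward. Divergence about +4, curl ≈0 — positive divergence with near-zero curl is a source.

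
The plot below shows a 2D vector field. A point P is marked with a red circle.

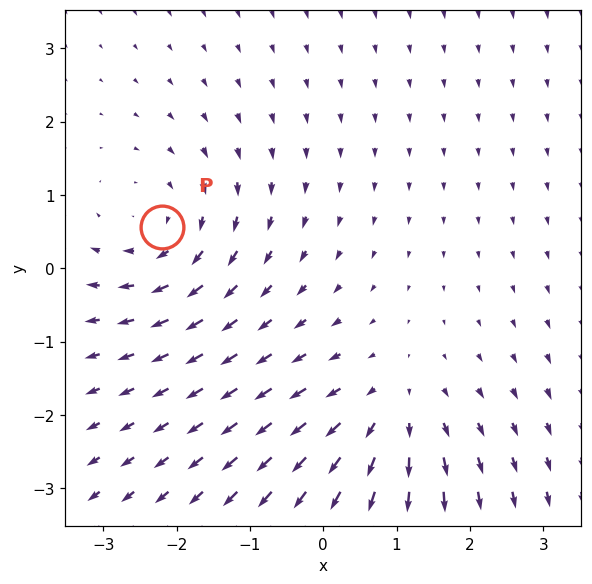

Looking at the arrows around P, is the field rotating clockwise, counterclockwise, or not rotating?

clockwise

Near P at (-2.2, 0.6) the arrows circulate clockwise. The curl (z-component) there is about -3; negative curl means clockwise rotation.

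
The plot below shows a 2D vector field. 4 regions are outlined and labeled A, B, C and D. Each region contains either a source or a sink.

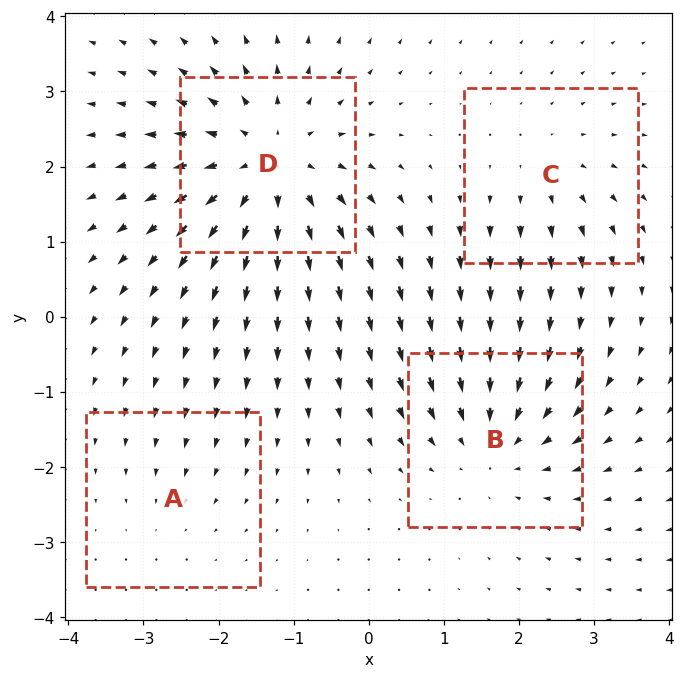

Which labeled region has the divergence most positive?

D

Divergence at each region's feature centre — A: about -2, B: about -5, C: about +3, D: about +7. Region D is most positive.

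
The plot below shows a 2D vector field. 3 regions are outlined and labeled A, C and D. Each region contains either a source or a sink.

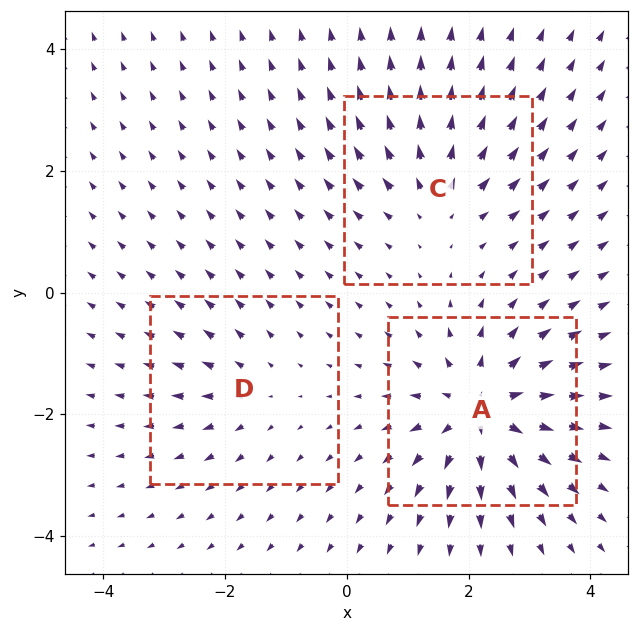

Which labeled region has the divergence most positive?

A

Divergence at each region's feature centre — A: about +6, C: about +3, D: about +2. Region A is most positive.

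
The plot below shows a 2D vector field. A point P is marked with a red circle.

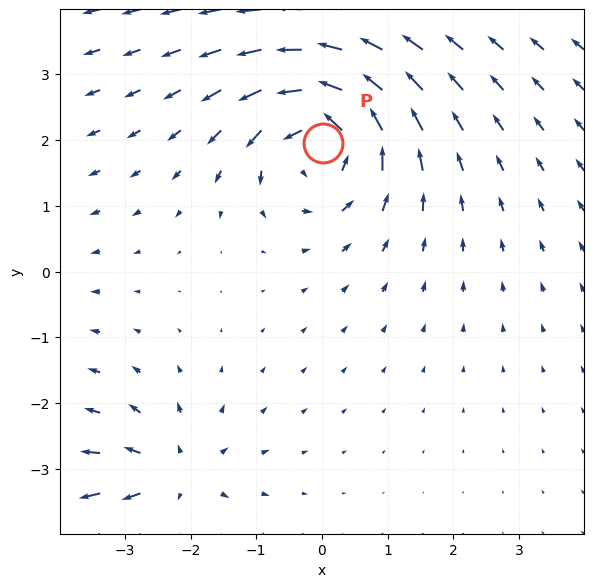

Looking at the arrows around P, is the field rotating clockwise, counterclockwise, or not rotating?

counterclockwise

Near P at (0.0, 2.0) the arrows circulate counterclockwise. The curl (z-component) there is about +5; positive curl means counterclockwise rotation.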